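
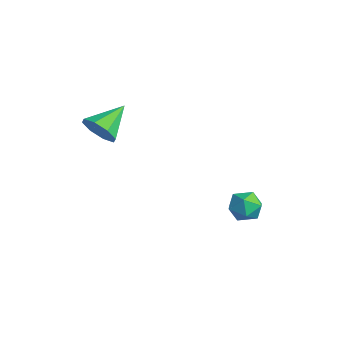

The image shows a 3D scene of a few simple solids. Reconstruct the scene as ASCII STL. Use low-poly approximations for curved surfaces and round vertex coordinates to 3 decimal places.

solid 
facet normal -0.969 -0.187 0.162
outer loop
vertex 2.155 1.905 -1.071
vertex 2.235 1.227 -1.374
vertex 2.339 1.323 -0.641
endloop
endfacet
facet normal -0.709 0.260 0.655
outer loop
vertex 2.155 1.905 -1.071
vertex 2.339 1.323 -0.641
vertex 2.674 1.982 -0.54
endloop
endfacet
facet normal -0.450 0.834 0.319
outer loop
vertex 2.155 1.905 -1.071
vertex 2.674 1.982 -0.54
vertex 2.777 2.294 -1.21
endloop
endfacet
facet normal -0.550 0.743 -0.382
outer loop
vertex 2.155 1.905 -1.071
vertex 2.777 2.294 -1.21
vertex 2.506 1.828 -1.726
endloop
endfacet
facet normal -0.870 0.112 -0.480
outer loop
vertex 2.155 1.905 -1.071
vertex 2.506 1.828 -1.726
vertex 2.235 1.227 -1.374
endloop
endfacet
facet normal -0.167 -0.066 0.984
outer loop
vertex 2.674 1.982 -0.54
vertex 2.339 1.323 -0.641
vertex 3.074 1.352 -0.514
endloop
endfacet
facet normal -0.586 -0.788 0.186
outer loop
vertex 2.339 1.323 -0.641
vertex 2.235 1.227 -1.374
vertex 2.803 0.886 -1.03
endloop
endfacet
facet normal -0.427 -0.306 -0.851
outer loop
vertex 2.235 1.227 -1.374
vertex 2.506 1.828 -1.726
vertex 2.906 1.198 -1.7
endloop
endfacet
facet normal 0.092 0.715 -0.693
outer loop
vertex 2.506 1.828 -1.726
vertex 2.777 2.294 -1.21
vertex 3.241 1.857 -1.599
endloop
endfacet
facet normal 0.251 0.862 0.440
outer loop
vertex 2.777 2.294 -1.21
vertex 2.674 1.982 -0.54
vertex 3.345 1.953 -0.866
endloop
endfacet
facet normal 0.550 -0.743 0.382
outer loop
vertex 3.425 1.275 -1.169
vertex 3.074 1.352 -0.514
vertex 2.803 0.886 -1.03
endloop
endfacet
facet normal 0.450 -0.834 -0.319
outer loop
vertex 3.425 1.275 -1.169
vertex 2.803 0.886 -1.03
vertex 2.906 1.198 -1.7
endloop
endfacet
facet normal 0.709 -0.260 -0.655
outer loop
vertex 3.425 1.275 -1.169
vertex 2.906 1.198 -1.7
vertex 3.241 1.857 -1.599
endloop
endfacet
facet normal 0.969 0.187 -0.162
outer loop
vertex 3.425 1.275 -1.169
vertex 3.241 1.857 -1.599
vertex 3.345 1.953 -0.866
endloop
endfacet
facet normal 0.870 -0.112 0.480
outer loop
vertex 3.425 1.275 -1.169
vertex 3.345 1.953 -0.866
vertex 3.074 1.352 -0.514
endloop
endfacet
facet normal -0.092 -0.715 0.693
outer loop
vertex 2.803 0.886 -1.03
vertex 3.074 1.352 -0.514
vertex 2.339 1.323 -0.641
endloop
endfacet
facet normal -0.251 -0.862 -0.440
outer loop
vertex 2.906 1.198 -1.7
vertex 2.803 0.886 -1.03
vertex 2.235 1.227 -1.374
endloop
endfacet
facet normal 0.167 0.066 -0.984
outer loop
vertex 3.241 1.857 -1.599
vertex 2.906 1.198 -1.7
vertex 2.506 1.828 -1.726
endloop
endfacet
facet normal 0.586 0.788 -0.186
outer loop
vertex 3.345 1.953 -0.866
vertex 3.241 1.857 -1.599
vertex 2.777 2.294 -1.21
endloop
endfacet
facet normal 0.427 0.306 0.851
outer loop
vertex 3.074 1.352 -0.514
vertex 3.345 1.953 -0.866
vertex 2.674 1.982 -0.54
endloop
endfacet
facet normal 0.285 -0.831 -0.478
outer loop
vertex 1.073 -3.622 4.004
vertex 0.803 -3.329 3.333
vertex 1.486 -3.31 3.708
endloop
endfacet
facet normal 0.473 0.191 0.860
outer loop
vertex 1.073 -3.622 4.004
vertex 1.486 -3.31 3.708
vertex 0.377 -2.091 4.047
endloop
endfacet
facet normal 0.286 -0.830 -0.479
outer loop
vertex 1.486 -3.31 3.708
vertex 0.803 -3.329 3.333
vertex 1.5 -3.008 3.193
endloop
endfacet
facet normal 0.738 0.573 0.356
outer loop
vertex 1.486 -3.31 3.708
vertex 1.5 -3.008 3.193
vertex 0.377 -2.091 4.047
endloop
endfacet
facet normal 0.286 -0.830 -0.479
outer loop
vertex 1.5 -3.008 3.193
vertex 0.803 -3.329 3.333
vertex 1.105 -2.894 2.76
endloop
endfacet
facet normal 0.500 0.833 -0.237
outer loop
vertex 1.5 -3.008 3.193
vertex 1.105 -2.894 2.76
vertex 0.377 -2.091 4.047
endloop
endfacet
facet normal 0.285 -0.830 -0.480
outer loop
vertex 1.105 -2.894 2.76
vertex 0.803 -3.329 3.333
vertex 0.532 -3.035 2.663
endloop
endfacet
facet normal -0.105 0.816 -0.568
outer loop
vertex 1.105 -2.894 2.76
vertex 0.532 -3.035 2.663
vertex 0.377 -2.091 4.047
endloop
endfacet
facet normal 0.285 -0.830 -0.480
outer loop
vertex 0.532 -3.035 2.663
vertex 0.803 -3.329 3.333
vertex 0.119 -3.348 2.959
endloop
endfacet
facet normal -0.721 0.532 -0.444
outer loop
vertex 0.532 -3.035 2.663
vertex 0.119 -3.348 2.959
vertex 0.377 -2.091 4.047
endloop
endfacet
facet normal 0.284 -0.831 -0.478
outer loop
vertex 0.119 -3.348 2.959
vertex 0.803 -3.329 3.333
vertex 0.105 -3.649 3.474
endloop
endfacet
facet normal -0.987 0.150 0.061
outer loop
vertex 0.119 -3.348 2.959
vertex 0.105 -3.649 3.474
vertex 0.377 -2.091 4.047
endloop
endfacet
facet normal 0.284 -0.831 -0.479
outer loop
vertex 0.105 -3.649 3.474
vertex 0.803 -3.329 3.333
vertex 0.501 -3.763 3.907
endloop
endfacet
facet normal -0.748 -0.110 0.655
outer loop
vertex 0.105 -3.649 3.474
vertex 0.501 -3.763 3.907
vertex 0.377 -2.091 4.047
endloop
endfacet
facet normal 0.286 -0.831 -0.478
outer loop
vertex 0.501 -3.763 3.907
vertex 0.803 -3.329 3.333
vertex 1.073 -3.622 4.004
endloop
endfacet
facet normal -0.144 -0.093 0.985
outer loop
vertex 0.501 -3.763 3.907
vertex 1.073 -3.622 4.004
vertex 0.377 -2.091 4.047
endloop
endfacet

endsolid


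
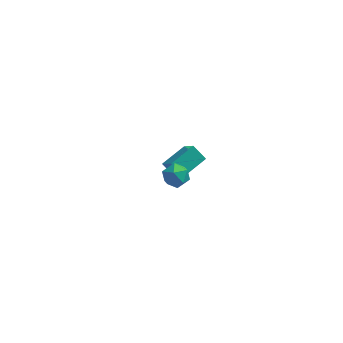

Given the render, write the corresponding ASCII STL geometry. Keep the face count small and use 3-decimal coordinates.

solid 
facet normal 0.211 0.030 0.977
outer loop
vertex 0.675 -3.315 4.589
vertex 0.743 -4.143 4.6
vertex 1.41 -3.673 4.441
endloop
endfacet
facet normal 0.435 0.625 0.649
outer loop
vertex 0.675 -3.315 4.589
vertex 1.41 -3.673 4.441
vertex 1.164 -3.026 3.983
endloop
endfacet
facet normal -0.130 0.932 0.339
outer loop
vertex 0.675 -3.315 4.589
vertex 1.164 -3.026 3.983
vertex 0.345 -3.095 3.859
endloop
endfacet
facet normal -0.703 0.527 0.477
outer loop
vertex 0.675 -3.315 4.589
vertex 0.345 -3.095 3.859
vertex 0.085 -3.786 4.24
endloop
endfacet
facet normal -0.492 -0.029 0.870
outer loop
vertex 0.675 -3.315 4.589
vertex 0.085 -3.786 4.24
vertex 0.743 -4.143 4.6
endloop
endfacet
facet normal 0.891 0.434 0.135
outer loop
vertex 1.164 -3.026 3.983
vertex 1.41 -3.673 4.441
vertex 1.535 -3.674 3.62
endloop
endfacet
facet normal 0.529 -0.526 0.665
outer loop
vertex 1.41 -3.673 4.441
vertex 0.743 -4.143 4.6
vertex 1.275 -4.365 4.001
endloop
endfacet
facet normal -0.608 -0.623 0.492
outer loop
vertex 0.743 -4.143 4.6
vertex 0.085 -3.786 4.24
vertex 0.456 -4.434 3.877
endloop
endfacet
facet normal -0.950 0.277 -0.145
outer loop
vertex 0.085 -3.786 4.24
vertex 0.345 -3.095 3.859
vertex 0.21 -3.787 3.419
endloop
endfacet
facet normal -0.023 0.931 -0.365
outer loop
vertex 0.345 -3.095 3.859
vertex 1.164 -3.026 3.983
vertex 0.877 -3.317 3.26
endloop
endfacet
facet normal 0.703 -0.527 -0.477
outer loop
vertex 0.945 -4.145 3.271
vertex 1.535 -3.674 3.62
vertex 1.275 -4.365 4.001
endloop
endfacet
facet normal 0.130 -0.932 -0.339
outer loop
vertex 0.945 -4.145 3.271
vertex 1.275 -4.365 4.001
vertex 0.456 -4.434 3.877
endloop
endfacet
facet normal -0.435 -0.625 -0.649
outer loop
vertex 0.945 -4.145 3.271
vertex 0.456 -4.434 3.877
vertex 0.21 -3.787 3.419
endloop
endfacet
facet normal -0.211 -0.030 -0.977
outer loop
vertex 0.945 -4.145 3.271
vertex 0.21 -3.787 3.419
vertex 0.877 -3.317 3.26
endloop
endfacet
facet normal 0.492 0.029 -0.870
outer loop
vertex 0.945 -4.145 3.271
vertex 0.877 -3.317 3.26
vertex 1.535 -3.674 3.62
endloop
endfacet
facet normal 0.950 -0.277 0.145
outer loop
vertex 1.275 -4.365 4.001
vertex 1.535 -3.674 3.62
vertex 1.41 -3.673 4.441
endloop
endfacet
facet normal 0.023 -0.931 0.365
outer loop
vertex 0.456 -4.434 3.877
vertex 1.275 -4.365 4.001
vertex 0.743 -4.143 4.6
endloop
endfacet
facet normal -0.891 -0.434 -0.135
outer loop
vertex 0.21 -3.787 3.419
vertex 0.456 -4.434 3.877
vertex 0.085 -3.786 4.24
endloop
endfacet
facet normal -0.529 0.526 -0.665
outer loop
vertex 0.877 -3.317 3.26
vertex 0.21 -3.787 3.419
vertex 0.345 -3.095 3.859
endloop
endfacet
facet normal 0.608 0.623 -0.492
outer loop
vertex 1.535 -3.674 3.62
vertex 0.877 -3.317 3.26
vertex 1.164 -3.026 3.983
endloop
endfacet
facet normal -0.685 0.327 0.651
outer loop
vertex -0.351 2.49 -1.801
vertex 0.746 3.8 -1.304
vertex -1.007 3.492 -2.994
endloop
endfacet
facet normal -0.616 -0.736 -0.280
outer loop
vertex -0.226 3.12 -3.736
vertex -0.351 2.49 -1.801
vertex -1.007 3.492 -2.994
endloop
endfacet
facet normal -0.685 0.327 0.651
outer loop
vertex -1.007 3.492 -2.994
vertex 0.746 3.8 -1.304
vertex 0.09 4.802 -2.497
endloop
endfacet
facet normal -0.388 0.593 -0.706
outer loop
vertex 0.09 4.802 -2.497
vertex -0.226 3.12 -3.736
vertex -1.007 3.492 -2.994
endloop
endfacet
facet normal 0.388 -0.593 0.706
outer loop
vertex -0.351 2.49 -1.801
vertex 1.527 3.428 -2.046
vertex 0.746 3.8 -1.304
endloop
endfacet
facet normal -0.616 -0.736 -0.280
outer loop
vertex 0.43 2.118 -2.543
vertex -0.351 2.49 -1.801
vertex -0.226 3.12 -3.736
endloop
endfacet
facet normal 0.388 -0.593 0.706
outer loop
vertex 0.43 2.118 -2.543
vertex 1.527 3.428 -2.046
vertex -0.351 2.49 -1.801
endloop
endfacet
facet normal 0.616 0.736 0.280
outer loop
vertex 0.746 3.8 -1.304
vertex 1.527 3.428 -2.046
vertex 0.09 4.802 -2.497
endloop
endfacet
facet normal -0.388 0.593 -0.706
outer loop
vertex 0.871 4.43 -3.239
vertex -0.226 3.12 -3.736
vertex 0.09 4.802 -2.497
endloop
endfacet
facet normal 0.616 0.736 0.280
outer loop
vertex 0.09 4.802 -2.497
vertex 1.527 3.428 -2.046
vertex 0.871 4.43 -3.239
endloop
endfacet
facet normal 0.685 -0.327 -0.651
outer loop
vertex 0.871 4.43 -3.239
vertex 0.43 2.118 -2.543
vertex -0.226 3.12 -3.736
endloop
endfacet
facet normal 0.685 -0.327 -0.651
outer loop
vertex 1.527 3.428 -2.046
vertex 0.43 2.118 -2.543
vertex 0.871 4.43 -3.239
endloop
endfacet

endsolid


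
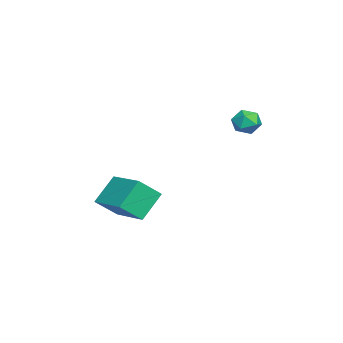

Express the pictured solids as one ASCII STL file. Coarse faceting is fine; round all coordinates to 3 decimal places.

solid 
facet normal 0.128 0.967 0.219
outer loop
vertex -2.029 4.539 0.399
vertex -1.895 4.379 1.027
vertex -1.405 4.415 0.583
endloop
endfacet
facet normal 0.302 0.835 -0.460
outer loop
vertex -2.029 4.539 0.399
vertex -1.405 4.415 0.583
vertex -1.633 4.18 0.007
endloop
endfacet
facet normal -0.270 0.559 -0.784
outer loop
vertex -2.029 4.539 0.399
vertex -1.633 4.18 0.007
vertex -2.264 3.999 0.095
endloop
endfacet
facet normal -0.798 0.519 -0.306
outer loop
vertex -2.029 4.539 0.399
vertex -2.264 3.999 0.095
vertex -2.426 4.122 0.726
endloop
endfacet
facet normal -0.552 0.772 0.315
outer loop
vertex -2.029 4.539 0.399
vertex -2.426 4.122 0.726
vertex -1.895 4.379 1.027
endloop
endfacet
facet normal 0.818 0.342 -0.463
outer loop
vertex -1.633 4.18 0.007
vertex -1.405 4.415 0.583
vertex -1.254 3.798 0.394
endloop
endfacet
facet normal 0.535 0.557 0.636
outer loop
vertex -1.405 4.415 0.583
vertex -1.895 4.379 1.027
vertex -1.416 3.921 1.025
endloop
endfacet
facet normal -0.564 0.240 0.790
outer loop
vertex -1.895 4.379 1.027
vertex -2.426 4.122 0.726
vertex -2.047 3.74 1.113
endloop
endfacet
facet normal -0.962 -0.170 -0.214
outer loop
vertex -2.426 4.122 0.726
vertex -2.264 3.999 0.095
vertex -2.275 3.505 0.537
endloop
endfacet
facet normal -0.107 -0.108 -0.988
outer loop
vertex -2.264 3.999 0.095
vertex -1.633 4.18 0.007
vertex -1.785 3.541 0.093
endloop
endfacet
facet normal 0.798 -0.519 0.306
outer loop
vertex -1.651 3.381 0.721
vertex -1.254 3.798 0.394
vertex -1.416 3.921 1.025
endloop
endfacet
facet normal 0.270 -0.559 0.784
outer loop
vertex -1.651 3.381 0.721
vertex -1.416 3.921 1.025
vertex -2.047 3.74 1.113
endloop
endfacet
facet normal -0.302 -0.835 0.460
outer loop
vertex -1.651 3.381 0.721
vertex -2.047 3.74 1.113
vertex -2.275 3.505 0.537
endloop
endfacet
facet normal -0.128 -0.967 -0.219
outer loop
vertex -1.651 3.381 0.721
vertex -2.275 3.505 0.537
vertex -1.785 3.541 0.093
endloop
endfacet
facet normal 0.552 -0.772 -0.315
outer loop
vertex -1.651 3.381 0.721
vertex -1.785 3.541 0.093
vertex -1.254 3.798 0.394
endloop
endfacet
facet normal 0.962 0.170 0.214
outer loop
vertex -1.416 3.921 1.025
vertex -1.254 3.798 0.394
vertex -1.405 4.415 0.583
endloop
endfacet
facet normal 0.107 0.108 0.988
outer loop
vertex -2.047 3.74 1.113
vertex -1.416 3.921 1.025
vertex -1.895 4.379 1.027
endloop
endfacet
facet normal -0.818 -0.342 0.463
outer loop
vertex -2.275 3.505 0.537
vertex -2.047 3.74 1.113
vertex -2.426 4.122 0.726
endloop
endfacet
facet normal -0.535 -0.557 -0.636
outer loop
vertex -1.785 3.541 0.093
vertex -2.275 3.505 0.537
vertex -2.264 3.999 0.095
endloop
endfacet
facet normal 0.564 -0.240 -0.790
outer loop
vertex -1.254 3.798 0.394
vertex -1.785 3.541 0.093
vertex -1.633 4.18 0.007
endloop
endfacet
facet normal -0.730 -0.655 -0.194
outer loop
vertex -1.43 -1.977 -3.949
vertex -2.272 -1.362 -2.857
vertex -1.936 -1.163 -4.797
endloop
endfacet
facet normal 0.558 -0.407 -0.723
outer loop
vertex -0.528 0.102 -4.423
vertex -1.43 -1.977 -3.949
vertex -1.936 -1.163 -4.797
endloop
endfacet
facet normal -0.730 -0.655 -0.194
outer loop
vertex -1.936 -1.163 -4.797
vertex -2.272 -1.362 -2.857
vertex -2.778 -0.548 -3.705
endloop
endfacet
facet normal -0.395 0.636 -0.663
outer loop
vertex -2.778 -0.548 -3.705
vertex -0.528 0.102 -4.423
vertex -1.936 -1.163 -4.797
endloop
endfacet
facet normal 0.395 -0.636 0.663
outer loop
vertex -1.43 -1.977 -3.949
vertex -0.864 -0.097 -2.483
vertex -2.272 -1.362 -2.857
endloop
endfacet
facet normal 0.558 -0.407 -0.723
outer loop
vertex -0.022 -0.712 -3.575
vertex -1.43 -1.977 -3.949
vertex -0.528 0.102 -4.423
endloop
endfacet
facet normal 0.395 -0.636 0.663
outer loop
vertex -0.022 -0.712 -3.575
vertex -0.864 -0.097 -2.483
vertex -1.43 -1.977 -3.949
endloop
endfacet
facet normal -0.558 0.407 0.723
outer loop
vertex -2.272 -1.362 -2.857
vertex -0.864 -0.097 -2.483
vertex -2.778 -0.548 -3.705
endloop
endfacet
facet normal -0.395 0.636 -0.663
outer loop
vertex -1.37 0.717 -3.331
vertex -0.528 0.102 -4.423
vertex -2.778 -0.548 -3.705
endloop
endfacet
facet normal -0.558 0.407 0.723
outer loop
vertex -2.778 -0.548 -3.705
vertex -0.864 -0.097 -2.483
vertex -1.37 0.717 -3.331
endloop
endfacet
facet normal 0.730 0.655 0.194
outer loop
vertex -1.37 0.717 -3.331
vertex -0.022 -0.712 -3.575
vertex -0.528 0.102 -4.423
endloop
endfacet
facet normal 0.730 0.655 0.194
outer loop
vertex -0.864 -0.097 -2.483
vertex -0.022 -0.712 -3.575
vertex -1.37 0.717 -3.331
endloop
endfacet

endsolid


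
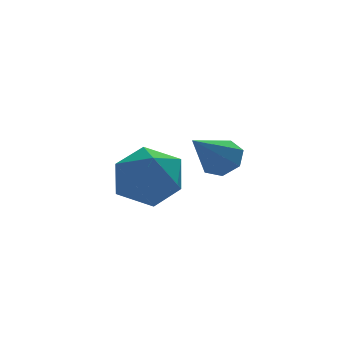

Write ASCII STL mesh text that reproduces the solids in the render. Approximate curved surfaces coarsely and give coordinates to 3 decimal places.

solid 
facet normal 0.620 0.499 -0.606
outer loop
vertex 1.888 -0.524 2.659
vertex 1.58 -0.769 2.142
vertex 1.455 -0.22 2.466
endloop
endfacet
facet normal -0.065 0.467 0.882
outer loop
vertex 1.888 -0.524 2.659
vertex 1.455 -0.22 2.466
vertex 0.58 -1.571 3.118
endloop
endfacet
facet normal 0.619 0.499 -0.606
outer loop
vertex 1.455 -0.22 2.466
vertex 1.58 -0.769 2.142
vertex 1.115 -0.329 2.029
endloop
endfacet
facet normal -0.684 0.625 0.376
outer loop
vertex 1.455 -0.22 2.466
vertex 1.115 -0.329 2.029
vertex 0.58 -1.571 3.118
endloop
endfacet
facet normal 0.619 0.499 -0.606
outer loop
vertex 1.115 -0.329 2.029
vertex 1.58 -0.769 2.142
vertex 1.126 -0.77 1.677
endloop
endfacet
facet normal -0.949 0.182 -0.258
outer loop
vertex 1.115 -0.329 2.029
vertex 1.126 -0.77 1.677
vertex 0.58 -1.571 3.118
endloop
endfacet
facet normal 0.620 0.498 -0.607
outer loop
vertex 1.126 -0.77 1.677
vertex 1.58 -0.769 2.142
vertex 1.478 -1.21 1.676
endloop
endfacet
facet normal -0.657 -0.525 -0.541
outer loop
vertex 1.126 -0.77 1.677
vertex 1.478 -1.21 1.676
vertex 0.58 -1.571 3.118
endloop
endfacet
facet normal 0.621 0.497 -0.606
outer loop
vertex 1.478 -1.21 1.676
vertex 1.58 -0.769 2.142
vertex 1.907 -1.319 2.026
endloop
endfacet
facet normal -0.032 -0.965 -0.261
outer loop
vertex 1.478 -1.21 1.676
vertex 1.907 -1.319 2.026
vertex 0.58 -1.571 3.118
endloop
endfacet
facet normal 0.622 0.497 -0.605
outer loop
vertex 1.907 -1.319 2.026
vertex 1.58 -0.769 2.142
vertex 2.089 -1.014 2.464
endloop
endfacet
facet normal 0.459 -0.807 0.371
outer loop
vertex 1.907 -1.319 2.026
vertex 2.089 -1.014 2.464
vertex 0.58 -1.571 3.118
endloop
endfacet
facet normal 0.622 0.496 -0.606
outer loop
vertex 2.089 -1.014 2.464
vertex 1.58 -0.769 2.142
vertex 1.888 -0.524 2.659
endloop
endfacet
facet normal 0.444 -0.168 0.880
outer loop
vertex 2.089 -1.014 2.464
vertex 1.888 -0.524 2.659
vertex 0.58 -1.571 3.118
endloop
endfacet
facet normal -0.588 0.557 0.586
outer loop
vertex -0.308 2.872 0.657
vertex -0.653 1.937 1.2
vertex 0.257 2.506 1.571
endloop
endfacet
facet normal -0.014 0.925 0.379
outer loop
vertex -0.308 2.872 0.657
vertex 0.257 2.506 1.571
vertex 0.827 2.885 0.666
endloop
endfacet
facet normal -0.008 0.942 -0.335
outer loop
vertex -0.308 2.872 0.657
vertex 0.827 2.885 0.666
vertex 0.271 2.549 -0.265
endloop
endfacet
facet normal -0.579 0.584 -0.568
outer loop
vertex -0.308 2.872 0.657
vertex 0.271 2.549 -0.265
vertex -0.644 1.963 0.065
endloop
endfacet
facet normal -0.938 0.346 0.000
outer loop
vertex -0.308 2.872 0.657
vertex -0.644 1.963 0.065
vertex -0.653 1.937 1.2
endloop
endfacet
facet normal 0.566 0.570 0.595
outer loop
vertex 0.827 2.885 0.666
vertex 0.257 2.506 1.571
vertex 1.184 1.957 1.215
endloop
endfacet
facet normal -0.364 -0.025 0.931
outer loop
vertex 0.257 2.506 1.571
vertex -0.653 1.937 1.2
vertex 0.269 1.371 1.545
endloop
endfacet
facet normal -0.930 -0.367 -0.016
outer loop
vertex -0.653 1.937 1.2
vertex -0.644 1.963 0.065
vertex -0.287 1.035 0.614
endloop
endfacet
facet normal -0.349 0.018 -0.937
outer loop
vertex -0.644 1.963 0.065
vertex 0.271 2.549 -0.265
vertex 0.283 1.414 -0.291
endloop
endfacet
facet normal 0.576 0.597 -0.559
outer loop
vertex 0.271 2.549 -0.265
vertex 0.827 2.885 0.666
vertex 1.193 1.983 0.08
endloop
endfacet
facet normal 0.579 -0.584 0.568
outer loop
vertex 0.848 1.048 0.623
vertex 1.184 1.957 1.215
vertex 0.269 1.371 1.545
endloop
endfacet
facet normal 0.008 -0.942 0.335
outer loop
vertex 0.848 1.048 0.623
vertex 0.269 1.371 1.545
vertex -0.287 1.035 0.614
endloop
endfacet
facet normal 0.014 -0.925 -0.379
outer loop
vertex 0.848 1.048 0.623
vertex -0.287 1.035 0.614
vertex 0.283 1.414 -0.291
endloop
endfacet
facet normal 0.588 -0.557 -0.586
outer loop
vertex 0.848 1.048 0.623
vertex 0.283 1.414 -0.291
vertex 1.193 1.983 0.08
endloop
endfacet
facet normal 0.938 -0.346 -0.000
outer loop
vertex 0.848 1.048 0.623
vertex 1.193 1.983 0.08
vertex 1.184 1.957 1.215
endloop
endfacet
facet normal 0.349 -0.018 0.937
outer loop
vertex 0.269 1.371 1.545
vertex 1.184 1.957 1.215
vertex 0.257 2.506 1.571
endloop
endfacet
facet normal -0.576 -0.597 0.559
outer loop
vertex -0.287 1.035 0.614
vertex 0.269 1.371 1.545
vertex -0.653 1.937 1.2
endloop
endfacet
facet normal -0.566 -0.570 -0.595
outer loop
vertex 0.283 1.414 -0.291
vertex -0.287 1.035 0.614
vertex -0.644 1.963 0.065
endloop
endfacet
facet normal 0.364 0.025 -0.931
outer loop
vertex 1.193 1.983 0.08
vertex 0.283 1.414 -0.291
vertex 0.271 2.549 -0.265
endloop
endfacet
facet normal 0.930 0.367 0.016
outer loop
vertex 1.184 1.957 1.215
vertex 1.193 1.983 0.08
vertex 0.827 2.885 0.666
endloop
endfacet

endsolid


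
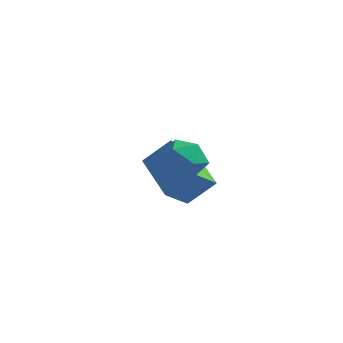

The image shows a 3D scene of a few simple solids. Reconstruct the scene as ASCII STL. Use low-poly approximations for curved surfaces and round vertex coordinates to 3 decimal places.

solid 
facet normal -0.890 0.392 0.232
outer loop
vertex 1.965 -1.084 -0.895
vertex 1.729 -1.818 -0.561
vertex 2.108 -1.241 -0.081
endloop
endfacet
facet normal -0.383 0.892 0.239
outer loop
vertex 1.965 -1.084 -0.895
vertex 2.108 -1.241 -0.081
vertex 2.698 -0.863 -0.547
endloop
endfacet
facet normal -0.081 0.910 -0.408
outer loop
vertex 1.965 -1.084 -0.895
vertex 2.698 -0.863 -0.547
vertex 2.684 -1.208 -1.314
endloop
endfacet
facet normal -0.402 0.420 -0.814
outer loop
vertex 1.965 -1.084 -0.895
vertex 2.684 -1.208 -1.314
vertex 2.085 -1.798 -1.323
endloop
endfacet
facet normal -0.903 0.100 -0.419
outer loop
vertex 1.965 -1.084 -0.895
vertex 2.085 -1.798 -1.323
vertex 1.729 -1.818 -0.561
endloop
endfacet
facet normal 0.116 0.694 0.710
outer loop
vertex 2.698 -0.863 -0.547
vertex 2.108 -1.241 -0.081
vertex 2.915 -1.462 0.003
endloop
endfacet
facet normal -0.706 -0.117 0.698
outer loop
vertex 2.108 -1.241 -0.081
vertex 1.729 -1.818 -0.561
vertex 2.316 -2.052 -0.006
endloop
endfacet
facet normal -0.726 -0.589 -0.355
outer loop
vertex 1.729 -1.818 -0.561
vertex 2.085 -1.798 -1.323
vertex 2.302 -2.397 -0.773
endloop
endfacet
facet normal 0.084 -0.070 -0.994
outer loop
vertex 2.085 -1.798 -1.323
vertex 2.684 -1.208 -1.314
vertex 2.892 -2.019 -1.239
endloop
endfacet
facet normal 0.605 0.722 -0.336
outer loop
vertex 2.684 -1.208 -1.314
vertex 2.698 -0.863 -0.547
vertex 3.271 -1.442 -0.759
endloop
endfacet
facet normal 0.402 -0.420 0.814
outer loop
vertex 3.035 -2.176 -0.425
vertex 2.915 -1.462 0.003
vertex 2.316 -2.052 -0.006
endloop
endfacet
facet normal 0.081 -0.910 0.408
outer loop
vertex 3.035 -2.176 -0.425
vertex 2.316 -2.052 -0.006
vertex 2.302 -2.397 -0.773
endloop
endfacet
facet normal 0.383 -0.892 -0.239
outer loop
vertex 3.035 -2.176 -0.425
vertex 2.302 -2.397 -0.773
vertex 2.892 -2.019 -1.239
endloop
endfacet
facet normal 0.890 -0.392 -0.232
outer loop
vertex 3.035 -2.176 -0.425
vertex 2.892 -2.019 -1.239
vertex 3.271 -1.442 -0.759
endloop
endfacet
facet normal 0.903 -0.100 0.419
outer loop
vertex 3.035 -2.176 -0.425
vertex 3.271 -1.442 -0.759
vertex 2.915 -1.462 0.003
endloop
endfacet
facet normal -0.084 0.070 0.994
outer loop
vertex 2.316 -2.052 -0.006
vertex 2.915 -1.462 0.003
vertex 2.108 -1.241 -0.081
endloop
endfacet
facet normal -0.605 -0.722 0.336
outer loop
vertex 2.302 -2.397 -0.773
vertex 2.316 -2.052 -0.006
vertex 1.729 -1.818 -0.561
endloop
endfacet
facet normal -0.116 -0.694 -0.710
outer loop
vertex 2.892 -2.019 -1.239
vertex 2.302 -2.397 -0.773
vertex 2.085 -1.798 -1.323
endloop
endfacet
facet normal 0.706 0.117 -0.698
outer loop
vertex 3.271 -1.442 -0.759
vertex 2.892 -2.019 -1.239
vertex 2.684 -1.208 -1.314
endloop
endfacet
facet normal 0.726 0.589 0.355
outer loop
vertex 2.915 -1.462 0.003
vertex 3.271 -1.442 -0.759
vertex 2.698 -0.863 -0.547
endloop
endfacet
facet normal -0.668 0.676 0.311
outer loop
vertex 0.743 2.077 -2.259
vertex 1.207 2.913 -3.079
vertex -0.104 1.657 -3.167
endloop
endfacet
facet normal -0.368 -0.664 0.651
outer loop
vertex 1.173 0.367 -3.761
vertex 0.743 2.077 -2.259
vertex -0.104 1.657 -3.167
endloop
endfacet
facet normal -0.668 0.676 0.311
outer loop
vertex -0.104 1.657 -3.167
vertex 1.207 2.913 -3.079
vertex 0.361 2.494 -3.987
endloop
endfacet
facet normal -0.646 -0.320 -0.693
outer loop
vertex 0.361 2.494 -3.987
vertex 1.173 0.367 -3.761
vertex -0.104 1.657 -3.167
endloop
endfacet
facet normal 0.646 0.321 0.693
outer loop
vertex 0.743 2.077 -2.259
vertex 2.484 1.623 -3.673
vertex 1.207 2.913 -3.079
endloop
endfacet
facet normal -0.369 -0.664 0.650
outer loop
vertex 2.019 0.786 -2.853
vertex 0.743 2.077 -2.259
vertex 1.173 0.367 -3.761
endloop
endfacet
facet normal 0.646 0.320 0.693
outer loop
vertex 2.019 0.786 -2.853
vertex 2.484 1.623 -3.673
vertex 0.743 2.077 -2.259
endloop
endfacet
facet normal 0.369 0.664 -0.650
outer loop
vertex 1.207 2.913 -3.079
vertex 2.484 1.623 -3.673
vertex 0.361 2.494 -3.987
endloop
endfacet
facet normal -0.646 -0.320 -0.692
outer loop
vertex 1.637 1.203 -4.581
vertex 1.173 0.367 -3.761
vertex 0.361 2.494 -3.987
endloop
endfacet
facet normal 0.369 0.664 -0.651
outer loop
vertex 0.361 2.494 -3.987
vertex 2.484 1.623 -3.673
vertex 1.637 1.203 -4.581
endloop
endfacet
facet normal 0.668 -0.676 -0.311
outer loop
vertex 1.637 1.203 -4.581
vertex 2.019 0.786 -2.853
vertex 1.173 0.367 -3.761
endloop
endfacet
facet normal 0.668 -0.676 -0.311
outer loop
vertex 2.484 1.623 -3.673
vertex 2.019 0.786 -2.853
vertex 1.637 1.203 -4.581
endloop
endfacet

endsolid


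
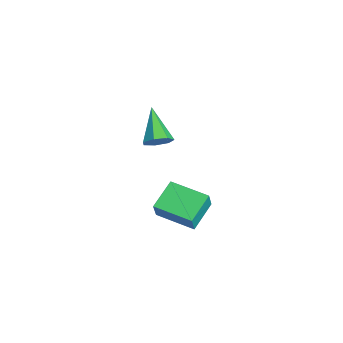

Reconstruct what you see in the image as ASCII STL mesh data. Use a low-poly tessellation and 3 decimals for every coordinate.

solid 
facet normal 0.796 -0.012 -0.605
outer loop
vertex 2.74 -3.839 2.951
vertex 2.338 -3.571 2.416
vertex 2.72 -3.215 2.912
endloop
endfacet
facet normal 0.319 0.069 0.945
outer loop
vertex 2.74 -3.839 2.951
vertex 2.72 -3.215 2.912
vertex 0.802 -3.549 3.584
endloop
endfacet
facet normal 0.797 -0.013 -0.604
outer loop
vertex 2.72 -3.215 2.912
vertex 2.338 -3.571 2.416
vertex 2.413 -2.86 2.5
endloop
endfacet
facet normal 0.079 0.784 0.616
outer loop
vertex 2.72 -3.215 2.912
vertex 2.413 -2.86 2.5
vertex 0.802 -3.549 3.584
endloop
endfacet
facet normal 0.796 -0.012 -0.605
outer loop
vertex 2.413 -2.86 2.5
vertex 2.338 -3.571 2.416
vertex 2.049 -3.04 2.025
endloop
endfacet
facet normal -0.410 0.911 -0.031
outer loop
vertex 2.413 -2.86 2.5
vertex 2.049 -3.04 2.025
vertex 0.802 -3.549 3.584
endloop
endfacet
facet normal 0.796 -0.013 -0.605
outer loop
vertex 2.049 -3.04 2.025
vertex 2.338 -3.571 2.416
vertex 1.903 -3.62 1.845
endloop
endfacet
facet normal -0.783 0.355 -0.510
outer loop
vertex 2.049 -3.04 2.025
vertex 1.903 -3.62 1.845
vertex 0.802 -3.549 3.584
endloop
endfacet
facet normal 0.796 -0.011 -0.605
outer loop
vertex 1.903 -3.62 1.845
vertex 2.338 -3.571 2.416
vertex 2.085 -4.163 2.094
endloop
endfacet
facet normal -0.757 -0.465 -0.460
outer loop
vertex 1.903 -3.62 1.845
vertex 2.085 -4.163 2.094
vertex 0.802 -3.549 3.584
endloop
endfacet
facet normal 0.796 -0.011 -0.605
outer loop
vertex 2.085 -4.163 2.094
vertex 2.338 -3.571 2.416
vertex 2.458 -4.261 2.587
endloop
endfacet
facet normal -0.352 -0.932 0.081
outer loop
vertex 2.085 -4.163 2.094
vertex 2.458 -4.261 2.587
vertex 0.802 -3.549 3.584
endloop
endfacet
facet normal 0.797 -0.011 -0.604
outer loop
vertex 2.458 -4.261 2.587
vertex 2.338 -3.571 2.416
vertex 2.74 -3.839 2.951
endloop
endfacet
facet normal 0.127 -0.695 0.708
outer loop
vertex 2.458 -4.261 2.587
vertex 2.74 -3.839 2.951
vertex 0.802 -3.549 3.584
endloop
endfacet
facet normal -0.659 0.624 0.419
outer loop
vertex 0.51 -2.634 -2.004
vertex 1.791 -1.128 -2.231
vertex 0.075 -2.416 -3.013
endloop
endfacet
facet normal -0.644 -0.757 0.114
outer loop
vertex 1.169 -3.452 -3.709
vertex 0.51 -2.634 -2.004
vertex 0.075 -2.416 -3.013
endloop
endfacet
facet normal -0.659 0.624 0.419
outer loop
vertex 0.075 -2.416 -3.013
vertex 1.791 -1.128 -2.231
vertex 1.356 -0.91 -3.24
endloop
endfacet
facet normal -0.389 0.195 -0.901
outer loop
vertex 1.356 -0.91 -3.24
vertex 1.169 -3.452 -3.709
vertex 0.075 -2.416 -3.013
endloop
endfacet
facet normal 0.389 -0.195 0.901
outer loop
vertex 0.51 -2.634 -2.004
vertex 2.885 -2.164 -2.927
vertex 1.791 -1.128 -2.231
endloop
endfacet
facet normal -0.644 -0.757 0.114
outer loop
vertex 1.604 -3.67 -2.7
vertex 0.51 -2.634 -2.004
vertex 1.169 -3.452 -3.709
endloop
endfacet
facet normal 0.389 -0.195 0.901
outer loop
vertex 1.604 -3.67 -2.7
vertex 2.885 -2.164 -2.927
vertex 0.51 -2.634 -2.004
endloop
endfacet
facet normal 0.644 0.757 -0.114
outer loop
vertex 1.791 -1.128 -2.231
vertex 2.885 -2.164 -2.927
vertex 1.356 -0.91 -3.24
endloop
endfacet
facet normal -0.389 0.195 -0.901
outer loop
vertex 2.45 -1.946 -3.936
vertex 1.169 -3.452 -3.709
vertex 1.356 -0.91 -3.24
endloop
endfacet
facet normal 0.644 0.757 -0.114
outer loop
vertex 1.356 -0.91 -3.24
vertex 2.885 -2.164 -2.927
vertex 2.45 -1.946 -3.936
endloop
endfacet
facet normal 0.659 -0.624 -0.419
outer loop
vertex 2.45 -1.946 -3.936
vertex 1.604 -3.67 -2.7
vertex 1.169 -3.452 -3.709
endloop
endfacet
facet normal 0.659 -0.624 -0.419
outer loop
vertex 2.885 -2.164 -2.927
vertex 1.604 -3.67 -2.7
vertex 2.45 -1.946 -3.936
endloop
endfacet

endsolid


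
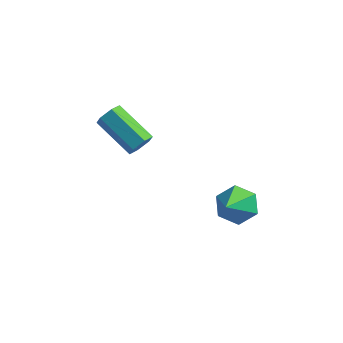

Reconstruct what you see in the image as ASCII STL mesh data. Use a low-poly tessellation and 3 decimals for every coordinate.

solid 
facet normal -0.086 0.761 -0.643
outer loop
vertex 2.428 0.624 -1.329
vertex 1.506 0.669 -1.152
vertex 2.109 1.173 -0.637
endloop
endfacet
facet normal 0.908 -0.002 0.420
outer loop
vertex 2.428 0.624 -1.329
vertex 2.109 1.173 -0.637
vertex 1.694 -0.989 0.252
endloop
endfacet
facet normal -0.086 0.761 -0.643
outer loop
vertex 2.109 1.173 -0.637
vertex 1.506 0.669 -1.152
vertex 1.187 1.219 -0.459
endloop
endfacet
facet normal 0.195 0.341 0.920
outer loop
vertex 2.109 1.173 -0.637
vertex 1.187 1.219 -0.459
vertex 1.694 -0.989 0.252
endloop
endfacet
facet normal -0.087 0.760 -0.644
outer loop
vertex 1.187 1.219 -0.459
vertex 1.506 0.669 -1.152
vertex 0.584 0.714 -0.974
endloop
endfacet
facet normal -0.684 0.077 0.726
outer loop
vertex 1.187 1.219 -0.459
vertex 0.584 0.714 -0.974
vertex 1.694 -0.989 0.252
endloop
endfacet
facet normal -0.087 0.760 -0.644
outer loop
vertex 0.584 0.714 -0.974
vertex 1.506 0.669 -1.152
vertex 0.902 0.164 -1.667
endloop
endfacet
facet normal -0.848 -0.530 0.032
outer loop
vertex 0.584 0.714 -0.974
vertex 0.902 0.164 -1.667
vertex 1.694 -0.989 0.252
endloop
endfacet
facet normal -0.087 0.760 -0.644
outer loop
vertex 0.902 0.164 -1.667
vertex 1.506 0.669 -1.152
vertex 1.824 0.119 -1.844
endloop
endfacet
facet normal -0.133 -0.873 -0.470
outer loop
vertex 0.902 0.164 -1.667
vertex 1.824 0.119 -1.844
vertex 1.694 -0.989 0.252
endloop
endfacet
facet normal -0.087 0.760 -0.644
outer loop
vertex 1.824 0.119 -1.844
vertex 1.506 0.669 -1.152
vertex 2.428 0.624 -1.329
endloop
endfacet
facet normal 0.744 -0.609 -0.276
outer loop
vertex 1.824 0.119 -1.844
vertex 2.428 0.624 -1.329
vertex 1.694 -0.989 0.252
endloop
endfacet
facet normal 0.839 -0.261 -0.478
outer loop
vertex -2.005 -0.48 2.654
vertex -2.253 -0.294 2.117
vertex -1.931 0.106 2.464
endloop
endfacet
facet normal 0.532 0.200 0.823
outer loop
vertex -2.005 -0.48 2.654
vertex -1.931 0.106 2.464
vertex -3.698 0.048 3.62
endloop
endfacet
facet normal 0.532 0.200 0.823
outer loop
vertex -3.698 0.048 3.62
vertex -1.931 0.106 2.464
vertex -3.624 0.634 3.43
endloop
endfacet
facet normal -0.838 0.261 0.479
outer loop
vertex -3.698 0.048 3.62
vertex -3.624 0.634 3.43
vertex -3.947 0.234 3.083
endloop
endfacet
facet normal 0.839 -0.261 -0.477
outer loop
vertex -1.931 0.106 2.464
vertex -2.253 -0.294 2.117
vertex -2.179 0.291 1.927
endloop
endfacet
facet normal 0.369 0.918 0.146
outer loop
vertex -1.931 0.106 2.464
vertex -2.179 0.291 1.927
vertex -3.624 0.634 3.43
endloop
endfacet
facet normal 0.370 0.917 0.146
outer loop
vertex -3.624 0.634 3.43
vertex -2.179 0.291 1.927
vertex -3.873 0.82 2.893
endloop
endfacet
facet normal -0.838 0.261 0.479
outer loop
vertex -3.624 0.634 3.43
vertex -3.873 0.82 2.893
vertex -3.947 0.234 3.083
endloop
endfacet
facet normal 0.838 -0.262 -0.479
outer loop
vertex -2.179 0.291 1.927
vertex -2.253 -0.294 2.117
vertex -2.502 -0.108 1.58
endloop
endfacet
facet normal -0.161 0.719 -0.676
outer loop
vertex -2.179 0.291 1.927
vertex -2.502 -0.108 1.58
vertex -3.873 0.82 2.893
endloop
endfacet
facet normal -0.162 0.718 -0.677
outer loop
vertex -3.873 0.82 2.893
vertex -2.502 -0.108 1.58
vertex -4.195 0.42 2.546
endloop
endfacet
facet normal -0.839 0.261 0.478
outer loop
vertex -3.873 0.82 2.893
vertex -4.195 0.42 2.546
vertex -3.947 0.234 3.083
endloop
endfacet
facet normal 0.838 -0.261 -0.479
outer loop
vertex -2.502 -0.108 1.58
vertex -2.253 -0.294 2.117
vertex -2.576 -0.694 1.77
endloop
endfacet
facet normal -0.532 -0.200 -0.823
outer loop
vertex -2.502 -0.108 1.58
vertex -2.576 -0.694 1.77
vertex -4.195 0.42 2.546
endloop
endfacet
facet normal -0.532 -0.200 -0.823
outer loop
vertex -4.195 0.42 2.546
vertex -2.576 -0.694 1.77
vertex -4.269 -0.166 2.736
endloop
endfacet
facet normal -0.839 0.261 0.478
outer loop
vertex -4.195 0.42 2.546
vertex -4.269 -0.166 2.736
vertex -3.947 0.234 3.083
endloop
endfacet
facet normal 0.838 -0.261 -0.479
outer loop
vertex -2.576 -0.694 1.77
vertex -2.253 -0.294 2.117
vertex -2.327 -0.88 2.307
endloop
endfacet
facet normal -0.370 -0.918 -0.146
outer loop
vertex -2.576 -0.694 1.77
vertex -2.327 -0.88 2.307
vertex -4.269 -0.166 2.736
endloop
endfacet
facet normal -0.370 -0.918 -0.145
outer loop
vertex -4.269 -0.166 2.736
vertex -2.327 -0.88 2.307
vertex -4.021 -0.351 3.273
endloop
endfacet
facet normal -0.839 0.261 0.477
outer loop
vertex -4.269 -0.166 2.736
vertex -4.021 -0.351 3.273
vertex -3.947 0.234 3.083
endloop
endfacet
facet normal 0.839 -0.261 -0.478
outer loop
vertex -2.327 -0.88 2.307
vertex -2.253 -0.294 2.117
vertex -2.005 -0.48 2.654
endloop
endfacet
facet normal 0.162 -0.718 0.677
outer loop
vertex -2.327 -0.88 2.307
vertex -2.005 -0.48 2.654
vertex -4.021 -0.351 3.273
endloop
endfacet
facet normal 0.162 -0.719 0.676
outer loop
vertex -4.021 -0.351 3.273
vertex -2.005 -0.48 2.654
vertex -3.698 0.048 3.62
endloop
endfacet
facet normal -0.838 0.262 0.479
outer loop
vertex -4.021 -0.351 3.273
vertex -3.698 0.048 3.62
vertex -3.947 0.234 3.083
endloop
endfacet

endsolid


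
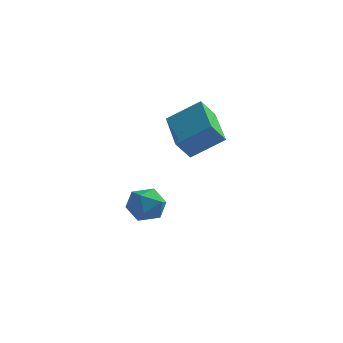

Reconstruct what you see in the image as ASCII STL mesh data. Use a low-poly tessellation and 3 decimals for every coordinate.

solid 
facet normal -0.786 -0.244 -0.569
outer loop
vertex 2.099 -3.099 1.909
vertex 1.25 -1.349 2.331
vertex 2.52 -2.714 1.162
endloop
endfacet
facet normal 0.427 -0.879 -0.213
outer loop
vertex 3.69 -2.351 2.009
vertex 2.099 -3.099 1.909
vertex 2.52 -2.714 1.162
endloop
endfacet
facet normal -0.786 -0.244 -0.569
outer loop
vertex 2.52 -2.714 1.162
vertex 1.25 -1.349 2.331
vertex 1.671 -0.964 1.584
endloop
endfacet
facet normal 0.448 0.409 -0.795
outer loop
vertex 1.671 -0.964 1.584
vertex 3.69 -2.351 2.009
vertex 2.52 -2.714 1.162
endloop
endfacet
facet normal -0.448 -0.409 0.795
outer loop
vertex 2.099 -3.099 1.909
vertex 2.42 -0.986 3.178
vertex 1.25 -1.349 2.331
endloop
endfacet
facet normal 0.427 -0.879 -0.213
outer loop
vertex 3.269 -2.736 2.756
vertex 2.099 -3.099 1.909
vertex 3.69 -2.351 2.009
endloop
endfacet
facet normal -0.448 -0.409 0.795
outer loop
vertex 3.269 -2.736 2.756
vertex 2.42 -0.986 3.178
vertex 2.099 -3.099 1.909
endloop
endfacet
facet normal -0.427 0.879 0.213
outer loop
vertex 1.25 -1.349 2.331
vertex 2.42 -0.986 3.178
vertex 1.671 -0.964 1.584
endloop
endfacet
facet normal 0.448 0.409 -0.795
outer loop
vertex 2.841 -0.601 2.431
vertex 3.69 -2.351 2.009
vertex 1.671 -0.964 1.584
endloop
endfacet
facet normal -0.427 0.879 0.213
outer loop
vertex 1.671 -0.964 1.584
vertex 2.42 -0.986 3.178
vertex 2.841 -0.601 2.431
endloop
endfacet
facet normal 0.786 0.244 0.569
outer loop
vertex 2.841 -0.601 2.431
vertex 3.269 -2.736 2.756
vertex 3.69 -2.351 2.009
endloop
endfacet
facet normal 0.786 0.244 0.569
outer loop
vertex 2.42 -0.986 3.178
vertex 3.269 -2.736 2.756
vertex 2.841 -0.601 2.431
endloop
endfacet
facet normal -0.247 0.059 0.967
outer loop
vertex -0.092 -1.185 -1.574
vertex 0.424 -1.813 -1.404
vertex 0.701 -1.031 -1.381
endloop
endfacet
facet normal -0.294 0.698 0.653
outer loop
vertex -0.092 -1.185 -1.574
vertex 0.701 -1.031 -1.381
vertex 0.334 -0.61 -1.996
endloop
endfacet
facet normal -0.758 0.643 0.111
outer loop
vertex -0.092 -1.185 -1.574
vertex 0.334 -0.61 -1.996
vertex -0.169 -1.133 -2.399
endloop
endfacet
facet normal -0.995 -0.029 0.091
outer loop
vertex -0.092 -1.185 -1.574
vertex -0.169 -1.133 -2.399
vertex -0.114 -1.877 -2.033
endloop
endfacet
facet normal -0.680 -0.390 0.621
outer loop
vertex -0.092 -1.185 -1.574
vertex -0.114 -1.877 -2.033
vertex 0.424 -1.813 -1.404
endloop
endfacet
facet normal 0.345 0.858 0.381
outer loop
vertex 0.334 -0.61 -1.996
vertex 0.701 -1.031 -1.381
vertex 1.114 -0.883 -2.087
endloop
endfacet
facet normal 0.422 -0.176 0.889
outer loop
vertex 0.701 -1.031 -1.381
vertex 0.424 -1.813 -1.404
vertex 1.169 -1.627 -1.721
endloop
endfacet
facet normal -0.277 -0.903 0.329
outer loop
vertex 0.424 -1.813 -1.404
vertex -0.114 -1.877 -2.033
vertex 0.666 -2.15 -2.124
endloop
endfacet
facet normal -0.788 -0.318 -0.528
outer loop
vertex -0.114 -1.877 -2.033
vertex -0.169 -1.133 -2.399
vertex 0.299 -1.729 -2.739
endloop
endfacet
facet normal -0.403 0.769 -0.496
outer loop
vertex -0.169 -1.133 -2.399
vertex 0.334 -0.61 -1.996
vertex 0.576 -0.947 -2.716
endloop
endfacet
facet normal 0.995 0.029 -0.091
outer loop
vertex 1.092 -1.575 -2.546
vertex 1.114 -0.883 -2.087
vertex 1.169 -1.627 -1.721
endloop
endfacet
facet normal 0.758 -0.643 -0.111
outer loop
vertex 1.092 -1.575 -2.546
vertex 1.169 -1.627 -1.721
vertex 0.666 -2.15 -2.124
endloop
endfacet
facet normal 0.294 -0.698 -0.653
outer loop
vertex 1.092 -1.575 -2.546
vertex 0.666 -2.15 -2.124
vertex 0.299 -1.729 -2.739
endloop
endfacet
facet normal 0.247 -0.059 -0.967
outer loop
vertex 1.092 -1.575 -2.546
vertex 0.299 -1.729 -2.739
vertex 0.576 -0.947 -2.716
endloop
endfacet
facet normal 0.680 0.390 -0.621
outer loop
vertex 1.092 -1.575 -2.546
vertex 0.576 -0.947 -2.716
vertex 1.114 -0.883 -2.087
endloop
endfacet
facet normal 0.788 0.318 0.528
outer loop
vertex 1.169 -1.627 -1.721
vertex 1.114 -0.883 -2.087
vertex 0.701 -1.031 -1.381
endloop
endfacet
facet normal 0.403 -0.769 0.496
outer loop
vertex 0.666 -2.15 -2.124
vertex 1.169 -1.627 -1.721
vertex 0.424 -1.813 -1.404
endloop
endfacet
facet normal -0.345 -0.858 -0.381
outer loop
vertex 0.299 -1.729 -2.739
vertex 0.666 -2.15 -2.124
vertex -0.114 -1.877 -2.033
endloop
endfacet
facet normal -0.422 0.176 -0.889
outer loop
vertex 0.576 -0.947 -2.716
vertex 0.299 -1.729 -2.739
vertex -0.169 -1.133 -2.399
endloop
endfacet
facet normal 0.277 0.903 -0.329
outer loop
vertex 1.114 -0.883 -2.087
vertex 0.576 -0.947 -2.716
vertex 0.334 -0.61 -1.996
endloop
endfacet

endsolid


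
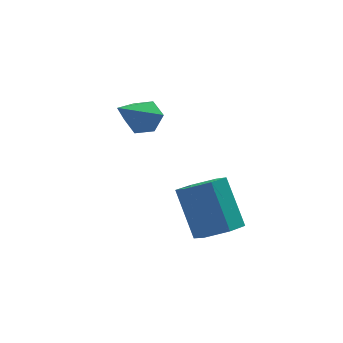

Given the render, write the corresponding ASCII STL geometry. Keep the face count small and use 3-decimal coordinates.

solid 
facet normal 0.130 -0.594 -0.794
outer loop
vertex 2.269 -0.592 -4.565
vertex 1.623 -1.055 -4.324
vertex 1.505 -0.406 -4.829
endloop
endfacet
facet normal 0.367 0.772 -0.518
outer loop
vertex 2.269 -0.592 -4.565
vertex 1.505 -0.406 -4.829
vertex 2.023 0.537 -3.057
endloop
endfacet
facet normal 0.367 0.773 -0.518
outer loop
vertex 2.023 0.537 -3.057
vertex 1.505 -0.406 -4.829
vertex 1.258 0.723 -3.321
endloop
endfacet
facet normal -0.129 0.595 0.794
outer loop
vertex 2.023 0.537 -3.057
vertex 1.258 0.723 -3.321
vertex 1.377 0.075 -2.816
endloop
endfacet
facet normal 0.130 -0.594 -0.794
outer loop
vertex 1.505 -0.406 -4.829
vertex 1.623 -1.055 -4.324
vertex 0.859 -0.869 -4.588
endloop
endfacet
facet normal -0.615 0.580 -0.535
outer loop
vertex 1.505 -0.406 -4.829
vertex 0.859 -0.869 -4.588
vertex 1.258 0.723 -3.321
endloop
endfacet
facet normal -0.614 0.580 -0.535
outer loop
vertex 1.258 0.723 -3.321
vertex 0.859 -0.869 -4.588
vertex 0.612 0.261 -3.08
endloop
endfacet
facet normal -0.129 0.595 0.794
outer loop
vertex 1.258 0.723 -3.321
vertex 0.612 0.261 -3.08
vertex 1.377 0.075 -2.816
endloop
endfacet
facet normal 0.129 -0.595 -0.793
outer loop
vertex 0.859 -0.869 -4.588
vertex 1.623 -1.055 -4.324
vertex 0.977 -1.517 -4.083
endloop
endfacet
facet normal -0.981 -0.192 -0.017
outer loop
vertex 0.859 -0.869 -4.588
vertex 0.977 -1.517 -4.083
vertex 0.612 0.261 -3.08
endloop
endfacet
facet normal -0.981 -0.192 -0.016
outer loop
vertex 0.612 0.261 -3.08
vertex 0.977 -1.517 -4.083
vertex 0.731 -0.388 -2.575
endloop
endfacet
facet normal -0.130 0.594 0.794
outer loop
vertex 0.612 0.261 -3.08
vertex 0.731 -0.388 -2.575
vertex 1.377 0.075 -2.816
endloop
endfacet
facet normal 0.129 -0.595 -0.794
outer loop
vertex 0.977 -1.517 -4.083
vertex 1.623 -1.055 -4.324
vertex 1.742 -1.703 -3.819
endloop
endfacet
facet normal -0.367 -0.772 0.518
outer loop
vertex 0.977 -1.517 -4.083
vertex 1.742 -1.703 -3.819
vertex 0.731 -0.388 -2.575
endloop
endfacet
facet normal -0.367 -0.772 0.518
outer loop
vertex 0.731 -0.388 -2.575
vertex 1.742 -1.703 -3.819
vertex 1.495 -0.574 -2.311
endloop
endfacet
facet normal -0.130 0.594 0.794
outer loop
vertex 0.731 -0.388 -2.575
vertex 1.495 -0.574 -2.311
vertex 1.377 0.075 -2.816
endloop
endfacet
facet normal 0.129 -0.595 -0.794
outer loop
vertex 1.742 -1.703 -3.819
vertex 1.623 -1.055 -4.324
vertex 2.388 -1.241 -4.06
endloop
endfacet
facet normal 0.614 -0.580 0.535
outer loop
vertex 1.742 -1.703 -3.819
vertex 2.388 -1.241 -4.06
vertex 1.495 -0.574 -2.311
endloop
endfacet
facet normal 0.615 -0.579 0.535
outer loop
vertex 1.495 -0.574 -2.311
vertex 2.388 -1.241 -4.06
vertex 2.141 -0.111 -2.552
endloop
endfacet
facet normal -0.130 0.594 0.794
outer loop
vertex 1.495 -0.574 -2.311
vertex 2.141 -0.111 -2.552
vertex 1.377 0.075 -2.816
endloop
endfacet
facet normal 0.130 -0.594 -0.794
outer loop
vertex 2.388 -1.241 -4.06
vertex 1.623 -1.055 -4.324
vertex 2.269 -0.592 -4.565
endloop
endfacet
facet normal 0.981 0.193 0.016
outer loop
vertex 2.388 -1.241 -4.06
vertex 2.269 -0.592 -4.565
vertex 2.141 -0.111 -2.552
endloop
endfacet
facet normal 0.981 0.192 0.017
outer loop
vertex 2.141 -0.111 -2.552
vertex 2.269 -0.592 -4.565
vertex 2.023 0.537 -3.057
endloop
endfacet
facet normal -0.129 0.595 0.793
outer loop
vertex 2.141 -0.111 -2.552
vertex 2.023 0.537 -3.057
vertex 1.377 0.075 -2.816
endloop
endfacet
facet normal 0.567 0.495 -0.658
outer loop
vertex 0.736 1.917 -0.723
vertex 0.189 2.258 -0.938
vertex 0.565 2.505 -0.428
endloop
endfacet
facet normal 0.589 -0.219 0.778
outer loop
vertex 0.736 1.917 -0.723
vertex 0.565 2.505 -0.428
vertex -0.929 1.282 0.358
endloop
endfacet
facet normal 0.566 0.497 -0.658
outer loop
vertex 0.565 2.505 -0.428
vertex 0.189 2.258 -0.938
vertex 0.017 2.846 -0.642
endloop
endfacet
facet normal 0.005 0.537 0.844
outer loop
vertex 0.565 2.505 -0.428
vertex 0.017 2.846 -0.642
vertex -0.929 1.282 0.358
endloop
endfacet
facet normal 0.567 0.497 -0.657
outer loop
vertex 0.017 2.846 -0.642
vertex 0.189 2.258 -0.938
vertex -0.359 2.6 -1.152
endloop
endfacet
facet normal -0.747 0.614 0.254
outer loop
vertex 0.017 2.846 -0.642
vertex -0.359 2.6 -1.152
vertex -0.929 1.282 0.358
endloop
endfacet
facet normal 0.567 0.496 -0.658
outer loop
vertex -0.359 2.6 -1.152
vertex 0.189 2.258 -0.938
vertex -0.188 2.012 -1.448
endloop
endfacet
facet normal -0.914 -0.064 -0.401
outer loop
vertex -0.359 2.6 -1.152
vertex -0.188 2.012 -1.448
vertex -0.929 1.282 0.358
endloop
endfacet
facet normal 0.567 0.495 -0.658
outer loop
vertex -0.188 2.012 -1.448
vertex 0.189 2.258 -0.938
vertex 0.36 1.67 -1.233
endloop
endfacet
facet normal -0.329 -0.821 -0.467
outer loop
vertex -0.188 2.012 -1.448
vertex 0.36 1.67 -1.233
vertex -0.929 1.282 0.358
endloop
endfacet
facet normal 0.567 0.495 -0.658
outer loop
vertex 0.36 1.67 -1.233
vertex 0.189 2.258 -0.938
vertex 0.736 1.917 -0.723
endloop
endfacet
facet normal 0.423 -0.898 0.123
outer loop
vertex 0.36 1.67 -1.233
vertex 0.736 1.917 -0.723
vertex -0.929 1.282 0.358
endloop
endfacet

endsolid


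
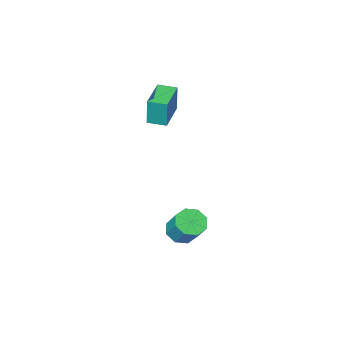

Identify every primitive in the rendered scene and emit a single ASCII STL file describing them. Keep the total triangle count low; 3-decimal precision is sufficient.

solid 
facet normal -0.698 0.715 -0.044
outer loop
vertex 0.462 -3.502 4.797
vertex 1.828 -2.179 4.616
vertex 0.398 -3.669 3.096
endloop
endfacet
facet normal -0.715 -0.693 0.095
outer loop
vertex 1.152 -4.441 3.144
vertex 0.462 -3.502 4.797
vertex 0.398 -3.669 3.096
endloop
endfacet
facet normal -0.698 0.715 -0.044
outer loop
vertex 0.398 -3.669 3.096
vertex 1.828 -2.179 4.616
vertex 1.764 -2.346 2.915
endloop
endfacet
facet normal -0.037 -0.098 -0.995
outer loop
vertex 1.764 -2.346 2.915
vertex 1.152 -4.441 3.144
vertex 0.398 -3.669 3.096
endloop
endfacet
facet normal 0.037 0.098 0.995
outer loop
vertex 0.462 -3.502 4.797
vertex 2.582 -2.951 4.664
vertex 1.828 -2.179 4.616
endloop
endfacet
facet normal -0.715 -0.693 0.095
outer loop
vertex 1.216 -4.274 4.845
vertex 0.462 -3.502 4.797
vertex 1.152 -4.441 3.144
endloop
endfacet
facet normal 0.037 0.098 0.995
outer loop
vertex 1.216 -4.274 4.845
vertex 2.582 -2.951 4.664
vertex 0.462 -3.502 4.797
endloop
endfacet
facet normal 0.715 0.693 -0.095
outer loop
vertex 1.828 -2.179 4.616
vertex 2.582 -2.951 4.664
vertex 1.764 -2.346 2.915
endloop
endfacet
facet normal -0.037 -0.098 -0.995
outer loop
vertex 2.518 -3.118 2.963
vertex 1.152 -4.441 3.144
vertex 1.764 -2.346 2.915
endloop
endfacet
facet normal 0.715 0.693 -0.095
outer loop
vertex 1.764 -2.346 2.915
vertex 2.582 -2.951 4.664
vertex 2.518 -3.118 2.963
endloop
endfacet
facet normal 0.698 -0.715 0.044
outer loop
vertex 2.518 -3.118 2.963
vertex 1.216 -4.274 4.845
vertex 1.152 -4.441 3.144
endloop
endfacet
facet normal 0.698 -0.715 0.044
outer loop
vertex 2.582 -2.951 4.664
vertex 1.216 -4.274 4.845
vertex 2.518 -3.118 2.963
endloop
endfacet
facet normal -0.044 -0.621 -0.782
outer loop
vertex 3.389 0.4 -3.269
vertex 2.491 0.463 -3.268
vertex 3.16 0.915 -3.665
endloop
endfacet
facet normal 0.942 0.234 -0.240
outer loop
vertex 3.389 0.4 -3.269
vertex 3.16 0.915 -3.665
vertex 3.467 1.494 -1.893
endloop
endfacet
facet normal 0.942 0.234 -0.240
outer loop
vertex 3.467 1.494 -1.893
vertex 3.16 0.915 -3.665
vertex 3.238 2.009 -2.289
endloop
endfacet
facet normal 0.044 0.621 0.782
outer loop
vertex 3.467 1.494 -1.893
vertex 3.238 2.009 -2.289
vertex 2.569 1.557 -1.892
endloop
endfacet
facet normal -0.044 -0.622 -0.782
outer loop
vertex 3.16 0.915 -3.665
vertex 2.491 0.463 -3.268
vertex 2.54 1.165 -3.829
endloop
endfacet
facet normal 0.432 0.694 -0.576
outer loop
vertex 3.16 0.915 -3.665
vertex 2.54 1.165 -3.829
vertex 3.238 2.009 -2.289
endloop
endfacet
facet normal 0.432 0.694 -0.576
outer loop
vertex 3.238 2.009 -2.289
vertex 2.54 1.165 -3.829
vertex 2.618 2.259 -2.453
endloop
endfacet
facet normal 0.044 0.622 0.782
outer loop
vertex 3.238 2.009 -2.289
vertex 2.618 2.259 -2.453
vertex 2.569 1.557 -1.892
endloop
endfacet
facet normal -0.045 -0.622 -0.782
outer loop
vertex 2.54 1.165 -3.829
vertex 2.491 0.463 -3.268
vertex 1.891 1.004 -3.664
endloop
endfacet
facet normal -0.332 0.747 -0.575
outer loop
vertex 2.54 1.165 -3.829
vertex 1.891 1.004 -3.664
vertex 2.618 2.259 -2.453
endloop
endfacet
facet normal -0.332 0.747 -0.575
outer loop
vertex 2.618 2.259 -2.453
vertex 1.891 1.004 -3.664
vertex 1.969 2.098 -2.288
endloop
endfacet
facet normal 0.045 0.622 0.782
outer loop
vertex 2.618 2.259 -2.453
vertex 1.969 2.098 -2.288
vertex 2.569 1.557 -1.892
endloop
endfacet
facet normal -0.044 -0.622 -0.782
outer loop
vertex 1.891 1.004 -3.664
vertex 2.491 0.463 -3.268
vertex 1.593 0.526 -3.267
endloop
endfacet
facet normal -0.901 0.364 -0.238
outer loop
vertex 1.891 1.004 -3.664
vertex 1.593 0.526 -3.267
vertex 1.969 2.098 -2.288
endloop
endfacet
facet normal -0.901 0.364 -0.238
outer loop
vertex 1.969 2.098 -2.288
vertex 1.593 0.526 -3.267
vertex 1.671 1.62 -1.891
endloop
endfacet
facet normal 0.044 0.622 0.782
outer loop
vertex 1.969 2.098 -2.288
vertex 1.671 1.62 -1.891
vertex 2.569 1.557 -1.892
endloop
endfacet
facet normal -0.044 -0.621 -0.782
outer loop
vertex 1.593 0.526 -3.267
vertex 2.491 0.463 -3.268
vertex 1.822 0.011 -2.871
endloop
endfacet
facet normal -0.942 -0.234 0.240
outer loop
vertex 1.593 0.526 -3.267
vertex 1.822 0.011 -2.871
vertex 1.671 1.62 -1.891
endloop
endfacet
facet normal -0.942 -0.234 0.240
outer loop
vertex 1.671 1.62 -1.891
vertex 1.822 0.011 -2.871
vertex 1.9 1.105 -1.495
endloop
endfacet
facet normal 0.044 0.621 0.782
outer loop
vertex 1.671 1.62 -1.891
vertex 1.9 1.105 -1.495
vertex 2.569 1.557 -1.892
endloop
endfacet
facet normal -0.044 -0.622 -0.782
outer loop
vertex 1.822 0.011 -2.871
vertex 2.491 0.463 -3.268
vertex 2.442 -0.239 -2.707
endloop
endfacet
facet normal -0.432 -0.694 0.576
outer loop
vertex 1.822 0.011 -2.871
vertex 2.442 -0.239 -2.707
vertex 1.9 1.105 -1.495
endloop
endfacet
facet normal -0.432 -0.694 0.576
outer loop
vertex 1.9 1.105 -1.495
vertex 2.442 -0.239 -2.707
vertex 2.52 0.855 -1.331
endloop
endfacet
facet normal 0.044 0.622 0.782
outer loop
vertex 1.9 1.105 -1.495
vertex 2.52 0.855 -1.331
vertex 2.569 1.557 -1.892
endloop
endfacet
facet normal -0.045 -0.622 -0.782
outer loop
vertex 2.442 -0.239 -2.707
vertex 2.491 0.463 -3.268
vertex 3.091 -0.078 -2.872
endloop
endfacet
facet normal 0.332 -0.747 0.575
outer loop
vertex 2.442 -0.239 -2.707
vertex 3.091 -0.078 -2.872
vertex 2.52 0.855 -1.331
endloop
endfacet
facet normal 0.332 -0.747 0.575
outer loop
vertex 2.52 0.855 -1.331
vertex 3.091 -0.078 -2.872
vertex 3.169 1.016 -1.496
endloop
endfacet
facet normal 0.045 0.622 0.782
outer loop
vertex 2.52 0.855 -1.331
vertex 3.169 1.016 -1.496
vertex 2.569 1.557 -1.892
endloop
endfacet
facet normal -0.044 -0.622 -0.782
outer loop
vertex 3.091 -0.078 -2.872
vertex 2.491 0.463 -3.268
vertex 3.389 0.4 -3.269
endloop
endfacet
facet normal 0.901 -0.364 0.238
outer loop
vertex 3.091 -0.078 -2.872
vertex 3.389 0.4 -3.269
vertex 3.169 1.016 -1.496
endloop
endfacet
facet normal 0.901 -0.364 0.238
outer loop
vertex 3.169 1.016 -1.496
vertex 3.389 0.4 -3.269
vertex 3.467 1.494 -1.893
endloop
endfacet
facet normal 0.044 0.622 0.782
outer loop
vertex 3.169 1.016 -1.496
vertex 3.467 1.494 -1.893
vertex 2.569 1.557 -1.892
endloop
endfacet

endsolid


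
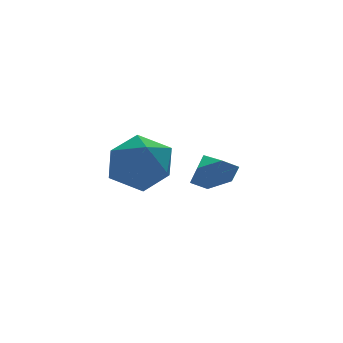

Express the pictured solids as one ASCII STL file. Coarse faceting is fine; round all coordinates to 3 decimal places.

solid 
facet normal -0.040 -0.901 -0.432
outer loop
vertex 2.328 -0.32 0.307
vertex 1.576 -0.529 0.812
vertex 1.48 -0.126 -0.02
endloop
endfacet
facet normal 0.363 0.810 -0.461
outer loop
vertex 2.328 -0.32 0.307
vertex 1.48 -0.126 -0.02
vertex 1.624 0.589 1.348
endloop
endfacet
facet normal -0.040 -0.901 -0.432
outer loop
vertex 1.48 -0.126 -0.02
vertex 1.576 -0.529 0.812
vertex 0.727 -0.335 0.485
endloop
endfacet
facet normal -0.470 0.802 -0.369
outer loop
vertex 1.48 -0.126 -0.02
vertex 0.727 -0.335 0.485
vertex 1.624 0.589 1.348
endloop
endfacet
facet normal -0.040 -0.901 -0.432
outer loop
vertex 0.727 -0.335 0.485
vertex 1.576 -0.529 0.812
vertex 0.823 -0.738 1.317
endloop
endfacet
facet normal -0.812 0.483 0.328
outer loop
vertex 0.727 -0.335 0.485
vertex 0.823 -0.738 1.317
vertex 1.624 0.589 1.348
endloop
endfacet
facet normal -0.039 -0.901 -0.432
outer loop
vertex 0.823 -0.738 1.317
vertex 1.576 -0.529 0.812
vertex 1.672 -0.932 1.645
endloop
endfacet
facet normal -0.321 0.172 0.932
outer loop
vertex 0.823 -0.738 1.317
vertex 1.672 -0.932 1.645
vertex 1.624 0.589 1.348
endloop
endfacet
facet normal -0.039 -0.901 -0.431
outer loop
vertex 1.672 -0.932 1.645
vertex 1.576 -0.529 0.812
vertex 2.424 -0.723 1.14
endloop
endfacet
facet normal 0.513 0.180 0.839
outer loop
vertex 1.672 -0.932 1.645
vertex 2.424 -0.723 1.14
vertex 1.624 0.589 1.348
endloop
endfacet
facet normal -0.039 -0.901 -0.431
outer loop
vertex 2.424 -0.723 1.14
vertex 1.576 -0.529 0.812
vertex 2.328 -0.32 0.307
endloop
endfacet
facet normal 0.855 0.499 0.143
outer loop
vertex 2.424 -0.723 1.14
vertex 2.328 -0.32 0.307
vertex 1.624 0.589 1.348
endloop
endfacet
facet normal 0.131 0.902 0.412
outer loop
vertex -2.706 -2.091 3.049
vertex -2.094 -2.622 4.016
vertex -1.456 -2.247 2.994
endloop
endfacet
facet normal 0.105 0.948 -0.300
outer loop
vertex -2.706 -2.091 3.049
vertex -1.456 -2.247 2.994
vertex -2.167 -2.489 1.98
endloop
endfacet
facet normal -0.520 0.681 -0.516
outer loop
vertex -2.706 -2.091 3.049
vertex -2.167 -2.489 1.98
vertex -3.245 -3.012 2.376
endloop
endfacet
facet normal -0.881 0.469 0.063
outer loop
vertex -2.706 -2.091 3.049
vertex -3.245 -3.012 2.376
vertex -3.199 -3.095 3.634
endloop
endfacet
facet normal -0.479 0.606 0.636
outer loop
vertex -2.706 -2.091 3.049
vertex -3.199 -3.095 3.634
vertex -2.094 -2.622 4.016
endloop
endfacet
facet normal 0.624 0.538 -0.566
outer loop
vertex -2.167 -2.489 1.98
vertex -1.456 -2.247 2.994
vertex -1.221 -3.265 2.286
endloop
endfacet
facet normal 0.666 0.462 0.585
outer loop
vertex -1.456 -2.247 2.994
vertex -2.094 -2.622 4.016
vertex -1.175 -3.348 3.544
endloop
endfacet
facet normal -0.320 -0.017 0.947
outer loop
vertex -2.094 -2.622 4.016
vertex -3.199 -3.095 3.634
vertex -2.253 -3.871 3.94
endloop
endfacet
facet normal -0.971 -0.238 0.020
outer loop
vertex -3.199 -3.095 3.634
vertex -3.245 -3.012 2.376
vertex -2.964 -4.113 2.926
endloop
endfacet
facet normal -0.387 0.105 -0.916
outer loop
vertex -3.245 -3.012 2.376
vertex -2.167 -2.489 1.98
vertex -2.326 -3.738 1.904
endloop
endfacet
facet normal 0.881 -0.469 -0.063
outer loop
vertex -1.714 -4.269 2.871
vertex -1.221 -3.265 2.286
vertex -1.175 -3.348 3.544
endloop
endfacet
facet normal 0.520 -0.681 0.516
outer loop
vertex -1.714 -4.269 2.871
vertex -1.175 -3.348 3.544
vertex -2.253 -3.871 3.94
endloop
endfacet
facet normal -0.105 -0.948 0.300
outer loop
vertex -1.714 -4.269 2.871
vertex -2.253 -3.871 3.94
vertex -2.964 -4.113 2.926
endloop
endfacet
facet normal -0.131 -0.902 -0.412
outer loop
vertex -1.714 -4.269 2.871
vertex -2.964 -4.113 2.926
vertex -2.326 -3.738 1.904
endloop
endfacet
facet normal 0.479 -0.606 -0.636
outer loop
vertex -1.714 -4.269 2.871
vertex -2.326 -3.738 1.904
vertex -1.221 -3.265 2.286
endloop
endfacet
facet normal 0.971 0.238 -0.020
outer loop
vertex -1.175 -3.348 3.544
vertex -1.221 -3.265 2.286
vertex -1.456 -2.247 2.994
endloop
endfacet
facet normal 0.387 -0.105 0.916
outer loop
vertex -2.253 -3.871 3.94
vertex -1.175 -3.348 3.544
vertex -2.094 -2.622 4.016
endloop
endfacet
facet normal -0.624 -0.538 0.566
outer loop
vertex -2.964 -4.113 2.926
vertex -2.253 -3.871 3.94
vertex -3.199 -3.095 3.634
endloop
endfacet
facet normal -0.666 -0.462 -0.585
outer loop
vertex -2.326 -3.738 1.904
vertex -2.964 -4.113 2.926
vertex -3.245 -3.012 2.376
endloop
endfacet
facet normal 0.320 0.017 -0.947
outer loop
vertex -1.221 -3.265 2.286
vertex -2.326 -3.738 1.904
vertex -2.167 -2.489 1.98
endloop
endfacet

endsolid


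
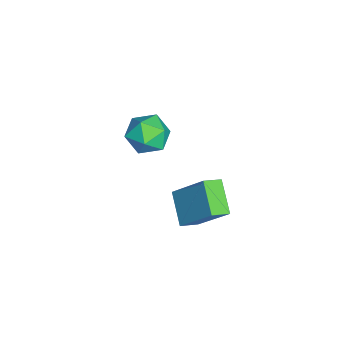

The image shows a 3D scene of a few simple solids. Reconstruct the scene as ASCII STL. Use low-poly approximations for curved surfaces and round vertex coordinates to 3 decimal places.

solid 
facet normal -0.285 0.834 0.472
outer loop
vertex -2.636 -1.016 -0.308
vertex -2.942 -1.583 0.51
vertex -1.966 -1.222 0.462
endloop
endfacet
facet normal 0.260 0.965 0.032
outer loop
vertex -2.636 -1.016 -0.308
vertex -1.966 -1.222 0.462
vertex -1.652 -1.274 -0.529
endloop
endfacet
facet normal 0.063 0.777 -0.627
outer loop
vertex -2.636 -1.016 -0.308
vertex -1.652 -1.274 -0.529
vertex -2.433 -1.667 -1.094
endloop
endfacet
facet normal -0.606 0.529 -0.595
outer loop
vertex -2.636 -1.016 -0.308
vertex -2.433 -1.667 -1.094
vertex -3.23 -1.858 -0.452
endloop
endfacet
facet normal -0.821 0.565 0.084
outer loop
vertex -2.636 -1.016 -0.308
vertex -3.23 -1.858 -0.452
vertex -2.942 -1.583 0.51
endloop
endfacet
facet normal 0.806 0.547 0.227
outer loop
vertex -1.652 -1.274 -0.529
vertex -1.966 -1.222 0.462
vertex -1.35 -2.002 0.152
endloop
endfacet
facet normal -0.078 0.336 0.939
outer loop
vertex -1.966 -1.222 0.462
vertex -2.942 -1.583 0.51
vertex -2.147 -2.193 0.794
endloop
endfacet
facet normal -0.945 -0.100 0.312
outer loop
vertex -2.942 -1.583 0.51
vertex -3.23 -1.858 -0.452
vertex -2.928 -2.586 0.229
endloop
endfacet
facet normal -0.596 -0.158 -0.787
outer loop
vertex -3.23 -1.858 -0.452
vertex -2.433 -1.667 -1.094
vertex -2.614 -2.638 -0.762
endloop
endfacet
facet normal 0.486 0.242 -0.840
outer loop
vertex -2.433 -1.667 -1.094
vertex -1.652 -1.274 -0.529
vertex -1.638 -2.277 -0.81
endloop
endfacet
facet normal 0.606 -0.529 0.595
outer loop
vertex -1.944 -2.844 0.008
vertex -1.35 -2.002 0.152
vertex -2.147 -2.193 0.794
endloop
endfacet
facet normal -0.063 -0.777 0.627
outer loop
vertex -1.944 -2.844 0.008
vertex -2.147 -2.193 0.794
vertex -2.928 -2.586 0.229
endloop
endfacet
facet normal -0.260 -0.965 -0.032
outer loop
vertex -1.944 -2.844 0.008
vertex -2.928 -2.586 0.229
vertex -2.614 -2.638 -0.762
endloop
endfacet
facet normal 0.285 -0.834 -0.472
outer loop
vertex -1.944 -2.844 0.008
vertex -2.614 -2.638 -0.762
vertex -1.638 -2.277 -0.81
endloop
endfacet
facet normal 0.821 -0.565 -0.084
outer loop
vertex -1.944 -2.844 0.008
vertex -1.638 -2.277 -0.81
vertex -1.35 -2.002 0.152
endloop
endfacet
facet normal 0.596 0.158 0.787
outer loop
vertex -2.147 -2.193 0.794
vertex -1.35 -2.002 0.152
vertex -1.966 -1.222 0.462
endloop
endfacet
facet normal -0.486 -0.242 0.840
outer loop
vertex -2.928 -2.586 0.229
vertex -2.147 -2.193 0.794
vertex -2.942 -1.583 0.51
endloop
endfacet
facet normal -0.806 -0.547 -0.227
outer loop
vertex -2.614 -2.638 -0.762
vertex -2.928 -2.586 0.229
vertex -3.23 -1.858 -0.452
endloop
endfacet
facet normal 0.078 -0.336 -0.939
outer loop
vertex -1.638 -2.277 -0.81
vertex -2.614 -2.638 -0.762
vertex -2.433 -1.667 -1.094
endloop
endfacet
facet normal 0.945 0.100 -0.312
outer loop
vertex -1.35 -2.002 0.152
vertex -1.638 -2.277 -0.81
vertex -1.652 -1.274 -0.529
endloop
endfacet
facet normal -0.818 -0.225 0.529
outer loop
vertex 2.098 0.418 1.596
vertex 1.683 1.111 1.249
vertex 1.401 -0.803 -0.004
endloop
endfacet
facet normal 0.473 -0.788 0.395
outer loop
vertex 2.677 -0.451 -0.829
vertex 2.098 0.418 1.596
vertex 1.401 -0.803 -0.004
endloop
endfacet
facet normal -0.818 -0.225 0.529
outer loop
vertex 1.401 -0.803 -0.004
vertex 1.683 1.111 1.249
vertex 0.985 -0.109 -0.352
endloop
endfacet
facet normal -0.328 -0.573 -0.751
outer loop
vertex 0.985 -0.109 -0.352
vertex 2.677 -0.451 -0.829
vertex 1.401 -0.803 -0.004
endloop
endfacet
facet normal 0.328 0.573 0.751
outer loop
vertex 2.098 0.418 1.596
vertex 2.959 1.463 0.424
vertex 1.683 1.111 1.249
endloop
endfacet
facet normal 0.472 -0.788 0.395
outer loop
vertex 3.375 0.769 0.772
vertex 2.098 0.418 1.596
vertex 2.677 -0.451 -0.829
endloop
endfacet
facet normal 0.327 0.573 0.751
outer loop
vertex 3.375 0.769 0.772
vertex 2.959 1.463 0.424
vertex 2.098 0.418 1.596
endloop
endfacet
facet normal -0.472 0.788 -0.395
outer loop
vertex 1.683 1.111 1.249
vertex 2.959 1.463 0.424
vertex 0.985 -0.109 -0.352
endloop
endfacet
facet normal -0.328 -0.573 -0.752
outer loop
vertex 2.262 0.242 -1.176
vertex 2.677 -0.451 -0.829
vertex 0.985 -0.109 -0.352
endloop
endfacet
facet normal -0.472 0.788 -0.396
outer loop
vertex 0.985 -0.109 -0.352
vertex 2.959 1.463 0.424
vertex 2.262 0.242 -1.176
endloop
endfacet
facet normal 0.818 0.225 -0.529
outer loop
vertex 2.262 0.242 -1.176
vertex 3.375 0.769 0.772
vertex 2.677 -0.451 -0.829
endloop
endfacet
facet normal 0.818 0.225 -0.529
outer loop
vertex 2.959 1.463 0.424
vertex 3.375 0.769 0.772
vertex 2.262 0.242 -1.176
endloop
endfacet

endsolid


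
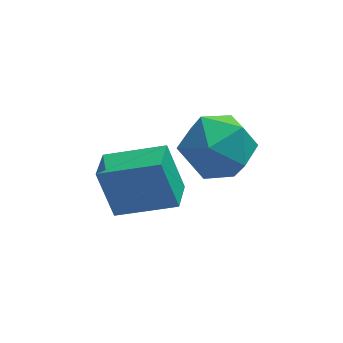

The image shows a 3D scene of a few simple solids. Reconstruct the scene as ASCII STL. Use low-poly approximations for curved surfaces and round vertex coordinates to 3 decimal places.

solid 
facet normal -0.927 0.189 -0.323
outer loop
vertex -4.091 3.425 1.453
vertex -3.823 4.375 1.239
vertex -3.677 2.983 0.004
endloop
endfacet
facet normal -0.265 -0.941 0.211
outer loop
vertex -2.017 2.645 0.581
vertex -4.091 3.425 1.453
vertex -3.677 2.983 0.004
endloop
endfacet
facet normal -0.928 0.189 -0.322
outer loop
vertex -3.677 2.983 0.004
vertex -3.823 4.375 1.239
vertex -3.41 3.933 -0.209
endloop
endfacet
facet normal 0.264 -0.281 -0.923
outer loop
vertex -3.41 3.933 -0.209
vertex -2.017 2.645 0.581
vertex -3.677 2.983 0.004
endloop
endfacet
facet normal -0.263 0.282 0.923
outer loop
vertex -4.091 3.425 1.453
vertex -2.163 4.037 1.816
vertex -3.823 4.375 1.239
endloop
endfacet
facet normal -0.265 -0.941 0.212
outer loop
vertex -2.43 3.087 2.029
vertex -4.091 3.425 1.453
vertex -2.017 2.645 0.581
endloop
endfacet
facet normal -0.263 0.281 0.923
outer loop
vertex -2.43 3.087 2.029
vertex -2.163 4.037 1.816
vertex -4.091 3.425 1.453
endloop
endfacet
facet normal 0.265 0.941 -0.212
outer loop
vertex -3.823 4.375 1.239
vertex -2.163 4.037 1.816
vertex -3.41 3.933 -0.209
endloop
endfacet
facet normal 0.263 -0.282 -0.923
outer loop
vertex -1.749 3.595 0.367
vertex -2.017 2.645 0.581
vertex -3.41 3.933 -0.209
endloop
endfacet
facet normal 0.265 0.941 -0.211
outer loop
vertex -3.41 3.933 -0.209
vertex -2.163 4.037 1.816
vertex -1.749 3.595 0.367
endloop
endfacet
facet normal 0.928 -0.189 0.322
outer loop
vertex -1.749 3.595 0.367
vertex -2.43 3.087 2.029
vertex -2.017 2.645 0.581
endloop
endfacet
facet normal 0.928 -0.188 0.323
outer loop
vertex -2.163 4.037 1.816
vertex -2.43 3.087 2.029
vertex -1.749 3.595 0.367
endloop
endfacet
facet normal -0.035 -0.156 0.987
outer loop
vertex -1.427 2.985 4.094
vertex -1.374 1.885 3.922
vertex -0.437 2.475 4.048
endloop
endfacet
facet normal 0.280 0.467 0.839
outer loop
vertex -1.427 2.985 4.094
vertex -0.437 2.475 4.048
vertex -0.58 3.46 3.547
endloop
endfacet
facet normal -0.182 0.865 0.468
outer loop
vertex -1.427 2.985 4.094
vertex -0.58 3.46 3.547
vertex -1.605 3.48 3.111
endloop
endfacet
facet normal -0.783 0.487 0.387
outer loop
vertex -1.427 2.985 4.094
vertex -1.605 3.48 3.111
vertex -2.096 2.506 3.343
endloop
endfacet
facet normal -0.692 -0.144 0.708
outer loop
vertex -1.427 2.985 4.094
vertex -2.096 2.506 3.343
vertex -1.374 1.885 3.922
endloop
endfacet
facet normal 0.843 0.336 0.420
outer loop
vertex -0.58 3.46 3.547
vertex -0.437 2.475 4.048
vertex -0.004 2.654 3.037
endloop
endfacet
facet normal 0.334 -0.672 0.661
outer loop
vertex -0.437 2.475 4.048
vertex -1.374 1.885 3.922
vertex -0.495 1.68 3.269
endloop
endfacet
facet normal -0.728 -0.653 0.209
outer loop
vertex -1.374 1.885 3.922
vertex -2.096 2.506 3.343
vertex -1.52 1.7 2.833
endloop
endfacet
facet normal -0.877 0.368 -0.310
outer loop
vertex -2.096 2.506 3.343
vertex -1.605 3.48 3.111
vertex -1.663 2.685 2.332
endloop
endfacet
facet normal 0.095 0.979 -0.179
outer loop
vertex -1.605 3.48 3.111
vertex -0.58 3.46 3.547
vertex -0.726 3.275 2.458
endloop
endfacet
facet normal 0.783 -0.487 -0.387
outer loop
vertex -0.673 2.175 2.286
vertex -0.004 2.654 3.037
vertex -0.495 1.68 3.269
endloop
endfacet
facet normal 0.182 -0.865 -0.468
outer loop
vertex -0.673 2.175 2.286
vertex -0.495 1.68 3.269
vertex -1.52 1.7 2.833
endloop
endfacet
facet normal -0.280 -0.467 -0.839
outer loop
vertex -0.673 2.175 2.286
vertex -1.52 1.7 2.833
vertex -1.663 2.685 2.332
endloop
endfacet
facet normal 0.035 0.156 -0.987
outer loop
vertex -0.673 2.175 2.286
vertex -1.663 2.685 2.332
vertex -0.726 3.275 2.458
endloop
endfacet
facet normal 0.692 0.144 -0.708
outer loop
vertex -0.673 2.175 2.286
vertex -0.726 3.275 2.458
vertex -0.004 2.654 3.037
endloop
endfacet
facet normal 0.877 -0.368 0.310
outer loop
vertex -0.495 1.68 3.269
vertex -0.004 2.654 3.037
vertex -0.437 2.475 4.048
endloop
endfacet
facet normal -0.095 -0.979 0.179
outer loop
vertex -1.52 1.7 2.833
vertex -0.495 1.68 3.269
vertex -1.374 1.885 3.922
endloop
endfacet
facet normal -0.843 -0.336 -0.420
outer loop
vertex -1.663 2.685 2.332
vertex -1.52 1.7 2.833
vertex -2.096 2.506 3.343
endloop
endfacet
facet normal -0.334 0.672 -0.661
outer loop
vertex -0.726 3.275 2.458
vertex -1.663 2.685 2.332
vertex -1.605 3.48 3.111
endloop
endfacet
facet normal 0.728 0.653 -0.209
outer loop
vertex -0.004 2.654 3.037
vertex -0.726 3.275 2.458
vertex -0.58 3.46 3.547
endloop
endfacet

endsolid


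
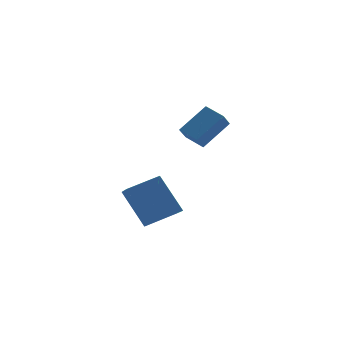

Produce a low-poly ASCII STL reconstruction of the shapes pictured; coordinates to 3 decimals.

solid 
facet normal -0.412 0.437 0.800
outer loop
vertex 1.796 2.004 -1.982
vertex 1.708 3.325 -2.75
vertex 0.295 1.588 -2.527
endloop
endfacet
facet normal 0.057 -0.863 0.501
outer loop
vertex 1.192 0.635 -4.27
vertex 1.796 2.004 -1.982
vertex 0.295 1.588 -2.527
endloop
endfacet
facet normal -0.411 0.437 0.800
outer loop
vertex 0.295 1.588 -2.527
vertex 1.708 3.325 -2.75
vertex 0.207 2.909 -3.294
endloop
endfacet
facet normal -0.910 -0.252 -0.330
outer loop
vertex 0.207 2.909 -3.294
vertex 1.192 0.635 -4.27
vertex 0.295 1.588 -2.527
endloop
endfacet
facet normal 0.910 0.252 0.330
outer loop
vertex 1.796 2.004 -1.982
vertex 2.605 2.372 -4.493
vertex 1.708 3.325 -2.75
endloop
endfacet
facet normal 0.058 -0.863 0.501
outer loop
vertex 2.693 1.051 -3.726
vertex 1.796 2.004 -1.982
vertex 1.192 0.635 -4.27
endloop
endfacet
facet normal 0.910 0.252 0.330
outer loop
vertex 2.693 1.051 -3.726
vertex 2.605 2.372 -4.493
vertex 1.796 2.004 -1.982
endloop
endfacet
facet normal -0.057 0.863 -0.502
outer loop
vertex 1.708 3.325 -2.75
vertex 2.605 2.372 -4.493
vertex 0.207 2.909 -3.294
endloop
endfacet
facet normal -0.910 -0.252 -0.330
outer loop
vertex 1.104 1.956 -5.038
vertex 1.192 0.635 -4.27
vertex 0.207 2.909 -3.294
endloop
endfacet
facet normal -0.057 0.863 -0.501
outer loop
vertex 0.207 2.909 -3.294
vertex 2.605 2.372 -4.493
vertex 1.104 1.956 -5.038
endloop
endfacet
facet normal 0.411 -0.438 -0.800
outer loop
vertex 1.104 1.956 -5.038
vertex 2.693 1.051 -3.726
vertex 1.192 0.635 -4.27
endloop
endfacet
facet normal 0.412 -0.437 -0.800
outer loop
vertex 2.605 2.372 -4.493
vertex 2.693 1.051 -3.726
vertex 1.104 1.956 -5.038
endloop
endfacet
facet normal -0.698 -0.324 -0.639
outer loop
vertex 3.191 0.337 0.8
vertex 2.534 1.118 1.122
vertex 3.545 0.916 0.12
endloop
endfacet
facet normal 0.614 -0.729 -0.301
outer loop
vertex 4.766 1.482 1.238
vertex 3.191 0.337 0.8
vertex 3.545 0.916 0.12
endloop
endfacet
facet normal -0.698 -0.324 -0.639
outer loop
vertex 3.545 0.916 0.12
vertex 2.534 1.118 1.122
vertex 2.888 1.696 0.442
endloop
endfacet
facet normal 0.369 0.603 -0.708
outer loop
vertex 2.888 1.696 0.442
vertex 4.766 1.482 1.238
vertex 3.545 0.916 0.12
endloop
endfacet
facet normal -0.369 -0.602 0.708
outer loop
vertex 3.191 0.337 0.8
vertex 3.755 1.684 2.24
vertex 2.534 1.118 1.122
endloop
endfacet
facet normal 0.614 -0.730 -0.301
outer loop
vertex 4.412 0.904 1.918
vertex 3.191 0.337 0.8
vertex 4.766 1.482 1.238
endloop
endfacet
facet normal -0.368 -0.603 0.708
outer loop
vertex 4.412 0.904 1.918
vertex 3.755 1.684 2.24
vertex 3.191 0.337 0.8
endloop
endfacet
facet normal -0.614 0.730 0.301
outer loop
vertex 2.534 1.118 1.122
vertex 3.755 1.684 2.24
vertex 2.888 1.696 0.442
endloop
endfacet
facet normal 0.369 0.602 -0.708
outer loop
vertex 4.109 2.263 1.56
vertex 4.766 1.482 1.238
vertex 2.888 1.696 0.442
endloop
endfacet
facet normal -0.614 0.729 0.301
outer loop
vertex 2.888 1.696 0.442
vertex 3.755 1.684 2.24
vertex 4.109 2.263 1.56
endloop
endfacet
facet normal 0.698 0.324 0.639
outer loop
vertex 4.109 2.263 1.56
vertex 4.412 0.904 1.918
vertex 4.766 1.482 1.238
endloop
endfacet
facet normal 0.698 0.324 0.639
outer loop
vertex 3.755 1.684 2.24
vertex 4.412 0.904 1.918
vertex 4.109 2.263 1.56
endloop
endfacet

endsolid
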